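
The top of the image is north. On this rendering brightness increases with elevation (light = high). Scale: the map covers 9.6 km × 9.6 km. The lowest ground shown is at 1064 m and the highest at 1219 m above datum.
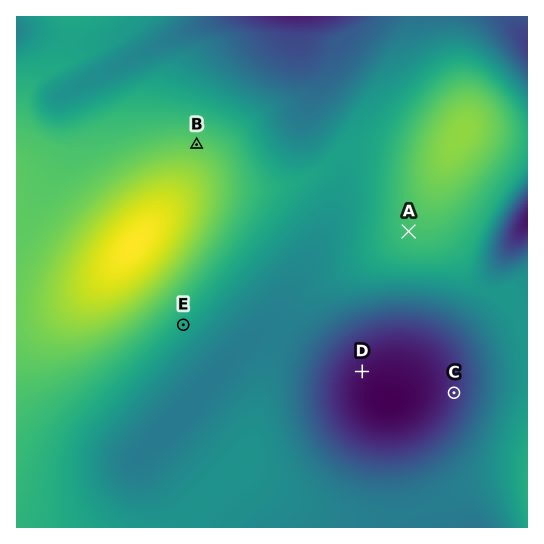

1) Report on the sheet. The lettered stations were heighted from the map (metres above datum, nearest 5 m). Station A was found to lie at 1170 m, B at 1180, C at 1090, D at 1070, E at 1155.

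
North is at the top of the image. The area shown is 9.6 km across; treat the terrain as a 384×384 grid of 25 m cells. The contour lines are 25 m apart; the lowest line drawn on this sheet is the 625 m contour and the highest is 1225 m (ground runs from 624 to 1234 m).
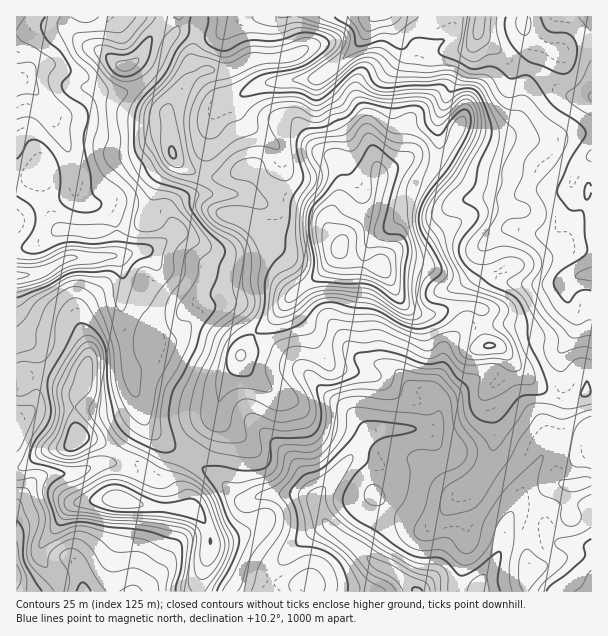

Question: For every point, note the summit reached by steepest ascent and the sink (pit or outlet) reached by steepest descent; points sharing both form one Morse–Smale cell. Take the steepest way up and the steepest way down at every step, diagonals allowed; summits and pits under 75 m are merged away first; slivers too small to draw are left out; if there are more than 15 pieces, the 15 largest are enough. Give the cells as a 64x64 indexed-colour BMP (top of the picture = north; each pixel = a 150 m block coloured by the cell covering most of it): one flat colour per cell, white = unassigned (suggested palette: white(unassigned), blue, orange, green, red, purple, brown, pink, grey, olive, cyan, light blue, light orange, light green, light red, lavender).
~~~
<image width="64" height="64" href="data:image/bmp;base64,Qk12CAAAAAAAAHYAAAAoAAAAQAAAAEAAAAABAAQAAAAAAAAIAAATCwAAEwsAABAAAAAAAAAA////ALR3HwAOf/8ALKAsACgn1gC9Z5QAS1aMAMJ34wB/f38AIr28AM++FwDox64AeLv/AIrfmACWmP8A1bDFAFVVVVVVVVVVVVV3d3d3IiIiIiIiIiIiIiIiIiIoiIiIVVVVVVVVVVVVVVd3d3ciIiIiIiIiIiIiIiIiIiiIiIhVVVVVVVVVVVVVV3d3d3IiIiIiIiIiIiIiIiIiKIiIiFVVVVVVVVVVVVVXd3d3dyIiIiIiIiIiIiIiIiIoiIiIVVVVVVVVVVVVVVd3d3d3ciIiIiIiIiIiIiIiIiiIiIhVVVVVVVVVVVVVVXd3d3d3IiIiIiIiIiIiIiIiKIiIiFVVVVVVVVVVVVVXd3d3d3dyIiIiIiIiIiIiIiIoiIiIVVVVVVVVVVVVVVd3d3d3d3ciIiIiIiIiIiIiIiiIiIhVVVVVVVVVVVVVd3d3d3d3dyIiIiIiIiIiIiIiIoiIiFVVVVVVVVVVu7d3d3d3d3d3IiIiIiIiIiIiIiIiiIiIlVVVVVVVW7u7t3d3cid3d3IiIiIiIiIiIiIiIiKIiIiVVVVVVVVVu7t3d3ciIiIiIiIiIiIiIiIiIiIiIiiIiJlVVVVVVVW7u3d3ciIiIiIiIiIiIiIiIiIiIiIiIiIimZmZlVVVVbu7d3IiIiIiIiIiIiIiIiIiIiIiIiIiIiKZmZmZmZVbu7t3IiIiIiIiIiIiIiIiIiIiIiIiIiIiIpmZmZmZlru7u7IiIiIiIiIiIiIiIiIiIiIiIiIiIiIimZmZmZZmu7uzMiIiIiIiIiIiIiIiIiIiIiIiIiIiIiKZmZmWZmZruzMzIiIiIiIiIiIiIiIiIiIiIiIiIiIiIpmZmZZmZmazMzMyIiIiIiIiIiIiIiIiIiIiIiIiIiIi2ZmZZmZmZjMzMzMiIiIiIiIiIiIiIiIiIiIiIiIiIiLdmZlmZmZmMzMzMyIiIiIiIiIiIiIiIiIiIiIiIiIiIt2ZmZZmZmMzMzMzMiIiIiIiIiIiIiIiIiIiIiIiIiIi3ZmZlmZmYzMzMzMyIiIiIiIiIiIiIiIiIiIiIiIhERHdmWZmZmZjMzMzMzIiIiIiIiIiIiIiIiIiIiIiIREREcxmZmZmZmMzMzMzMyIiIiIiIiIiIiIiIiIiIiIRERERzGZmZmZmMzMzMzMzMiIiIiIiIiIiIiIiIiIiIRERERHMZmZmZmYzMzMzMzMyIiIiIiIiIiIiIiIiIiIREREREcZmZmZmZjMzMzMzMzMiIiIiIiIiIiIiIiIiERERERERZmZmZmZmMzMzMzMzMyIiIiIiIiIiIiIiIiIRERERERFmZmZmZmYzMzMzMzMzMyIiIiIiIiIiIiIiIhEREREREWZmZmZmZjMzMzMzMzMzMiIiIiIiIiIiIiIiERERERERZmZmZmZmMzMzMzMzMzMyIiIiIiIiIhERIiERERERERFmZmZmZmYzMzMzMzMzMzMiIiIiIiIhEREREREREREREWZmZmZmZjMzMzMzMzMzMzIiIiIiIhERERERERERERERZmZmZmZmMzMzMzMzMzMzMzIiIiIiEREREREREREREREzNmZmZmYzMzMzMzMzMzMzMyIiIiERERERERERERERETMzNmZmZjMzMzMzMzMzMzMzMiIRERERERERERERERERMzMzMzMzMzMzMzMzMzMzMzMzEREREREREREREREREREzMzMzMzMzMzMzMzMzMzMzMzMRERERERERERERERERETMzMzMzMzMzMzMzMzMzMzMzMRERERERERERERERERERMzM0REREMzMzMzMzMzMzMzMxEREREREREREREREREREzM0REREREQzMzMzMzMzMzMxERERERERERERERERERETMzRERERERDMzMzMzMzMzMxERERERERERERERERERERMzREREREREMzMzMzMzMzMREREREREREREREREREREREzNEREREREQzMzMzMzMzERERERERERERERERERERERETM0REREREREMzMzMzMzERERERERERERERERERERERERRDREREREREQzMxERMzERERERERERERERERERERERERFEREREREREREMREREREREREREREREREREREREREREREUREREREREREQRERERERERERERERERERERERERERERERRERERERERERBERERERERERERERERERERERERERERERFEREREREREREEREREREREREREREREREREREREREREREUREREREREREQRERERERERERERERERERERERERERERERRERERERERERBERERERERERERERERERERERERERERERFEREREREREREEREREREREREREREREREREREREREREREUREREREREREQRERERERERERERERERERERERERERERERREREREREREREERERERERERERERERERERERERERERERFEREREREREREShEREREREREREREREREREREREREREREURERERERERESqoRERERERERERERERERERERERERERERREREREREREqqqhERERERERERERERERERERERERERERFERERERKqqqqqqEREREREREREREREREREREREREREREURERESqqqqqqqoRERERERERERERERERERERERERERERRERESqqqqqqqqhERERERERERERERERERERERERERERFERESqqqqqqqqqEREREREREREREREREREREREREREREURERKqqqqqqqqoRERERERERERERERERERERERERERER"/>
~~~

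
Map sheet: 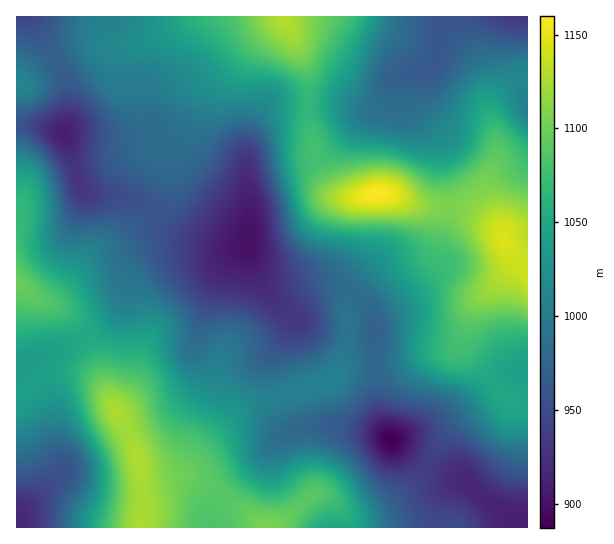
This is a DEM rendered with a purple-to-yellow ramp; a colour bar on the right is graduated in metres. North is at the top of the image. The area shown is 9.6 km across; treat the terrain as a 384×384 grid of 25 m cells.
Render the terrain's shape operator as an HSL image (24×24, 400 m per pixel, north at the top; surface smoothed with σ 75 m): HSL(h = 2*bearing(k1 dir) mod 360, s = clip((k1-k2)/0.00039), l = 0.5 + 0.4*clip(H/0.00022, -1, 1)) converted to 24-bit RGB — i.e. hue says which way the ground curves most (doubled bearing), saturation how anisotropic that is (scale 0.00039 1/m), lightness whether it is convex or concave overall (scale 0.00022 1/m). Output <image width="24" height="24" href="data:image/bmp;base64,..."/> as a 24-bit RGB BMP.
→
<image width="24" height="24" href="data:image/bmp;base64,Qk32BgAAAAAAADYAAAAoAAAAGAAAABgAAAABABgAAAAAAMAGAAATCwAAEwsAAAAAAAAAAAAARF5nOFuCV6W3kn6utHd95M+OuZeIa3ybUFJ5a2WCXru5jdPX6n7g6leqM0SVjvWfedfQRjqeZ2CHT2WZmrWbrHGlhDt8hG1ON3k+FqZvJ6GdjjuJ0GJB9O16mK90nl6IWVWHZLShaem8NofBoSnC9qDaytbxv/XfOTPAhinBnmOQTYFYgZBGihsziB8hnIE1cKmRKqRnECYpNRgi4sk66vqiaLJydF6ifIemc8yALtBVJTRcNj+TudfI3+zjy5SoOjOTRhOy7juiulpHXEw/bilVs15fqoqIgaBwe1V4GAsoJlI4kP1hyfaqcauyV1yXio+ascaNkXZJHD41HWo+fuQb1Kka12cOdW0zFA4lsCVF72JpijFqYzVWwbxEirFIepeCZ0GMHwGCXLHMsP2fheprWKCgUmymjqyxuXeQw1R3ckJoJkweaZUJeF8Q5qUAYjERIxAVJUwN0KQszDrBgEy/xbOun8K/qnyySj2hBw+ThtXD2vbVocibWol3R4pzaoNel0xjvmWFzT7RnVq0qXNMiXtCwcxTnxqRYy6eSa1yLo4vZmhEXI1/ptOlnqrEuXW4h0O/EjyojfO6s+GsvnGQsoKJQpK2ekWVkYBgcqyncFHOrXrfu4Tlx6Hdtpy8QyLSZD7YwWiojERPRYs+IOpvaeCLc3ScZodUVlWjOIzOcdx6qqxlq2pizs9/NV94cCWDxqhvaJJDM2pPVYuckG+61nfF1p+nNSW3bh3D217Tvafet9Pib9OrS4lIZXJHaIJNS3M1M3opUNQmU5+CtGt+4KVscTdxHEZryJyTuIqgS6+rL4d2SU9lsDJM7sBwLzF7OCCGlpK6uKDCxZWPrIN3e2R0e2BUm2R6fZlpS8x/PepzL4SJl1aG1qqcrYXKDVSkfLKpvqa1pWy0cjZvOysxflk19vOQQitqKTJUcq9OmWVe0n9iv3hRfVJUiEtjga+/ptXmpM/bdaucNTJkRYtGl89wqGx9Oz6ITpFkq4FQjy1UkSpjbUJ7TcV64d6Cexd3SX93XJtMUoBowI2c2pG9p3K4Y1G1fefab7DDtmuerl9nRzZwXbhijbJTgFxJbm5TVmxRhmtXjjmOo1GYgWeZdbdankcxi0OAcJOcipR2PrpxPq+OxWaa0nWXYnSxdLNJPn1rn0aizGl8UE+Sd6trjlxUi3NeenVeVHJfWHdqZzF3oSk+pGwbiY4gfnY7U6FaVoiPmaOBjq11OVVJalk41c9qYsid2qtIHYNBI2B/y4m2tm+6mWRzlVZdkoVdgm1hXHtgTGZuNRZe0QuG83VUsq48aowmVIYUMEkXXKEbg6BIRkSJXp26udquf7SE6MmTTNV8AGF4dkWIx0xqsleLs099tHphbIZncId2RVV6EghPnh2m88bA45/Y0pHaj27FRdC7SvvCSMHbO5DHTsfLrsyrpIm16eS/sd6ZAwY2Qxcfm4AhhFUvlWpJvqV4lJlwZodvOz97EgIxPjiN0/XRztj508z/2cz/zdv+ndX/K0L8hVnVXqmNdcBOiHFl6u3Q46G4HAAznzeZp5R9d3iYgqOZqZuOtH+BZ5pwHSR0FwBRddiMlP+BI81RPcuim8bW39TqqXfcPhuqgzTI3H2su7NnV31Xy+yi0BKCLQBGq3izq4iZnoudiJ2WkH2BuHt0r5NsFhI5BAwvneOO4O6gMN9MEcmBRLhcvLhZlyRNbypCM0NKyT465L6UabXAnosAMA0DExEikIdJtJZKia9eko9pml91sl9c0VBHQRpfBHCGQOVg3fCehuJ5Km5NRWIjelgZWSIloExPSzhhdKNF3fi7WNq1x6UTNX4tGkRVVXA6rMlVhbVjeFJNhWhPl4VkvGqFWEu6D7bLP6yY7/yBz9UrU0EvL2EugntMVIOHV3WZhT60fdGG2fmIgTcV19vwfXXwKgK+XZi4i86Ud5KfZ1OhiYCuioKrrmelr211PmlFJEof5v9Qu5hFhJFbK6F9QXmBY450Q2F4UHOcr8qf339xzhqWoJS6tR64dhuVhrCDmax3iGVdZG9Yb4hTe2JTj1Notm95sEqvUqKvpPSAi55pm615R4d2MVJUX4lAOmpfQ4ZUd7tBuWJ1qXzXp0p3oRmgelSvnrymf3uwpHW7iG2zn2qeeWOGaJOZnXunoW60lMq4ttatlmyesaZzUGyKNVyOdqmbPHGOTpiBZ7tqTLCBYaWSkUuDgDeemX+kqbWGZGSHknCKnlefqWeVgoOebIqcYF6ZpoSapNGTmLF/ql2guZSIdK+fJIStbo2dUU2NWZ1xWrtQV4pfZXlU"/>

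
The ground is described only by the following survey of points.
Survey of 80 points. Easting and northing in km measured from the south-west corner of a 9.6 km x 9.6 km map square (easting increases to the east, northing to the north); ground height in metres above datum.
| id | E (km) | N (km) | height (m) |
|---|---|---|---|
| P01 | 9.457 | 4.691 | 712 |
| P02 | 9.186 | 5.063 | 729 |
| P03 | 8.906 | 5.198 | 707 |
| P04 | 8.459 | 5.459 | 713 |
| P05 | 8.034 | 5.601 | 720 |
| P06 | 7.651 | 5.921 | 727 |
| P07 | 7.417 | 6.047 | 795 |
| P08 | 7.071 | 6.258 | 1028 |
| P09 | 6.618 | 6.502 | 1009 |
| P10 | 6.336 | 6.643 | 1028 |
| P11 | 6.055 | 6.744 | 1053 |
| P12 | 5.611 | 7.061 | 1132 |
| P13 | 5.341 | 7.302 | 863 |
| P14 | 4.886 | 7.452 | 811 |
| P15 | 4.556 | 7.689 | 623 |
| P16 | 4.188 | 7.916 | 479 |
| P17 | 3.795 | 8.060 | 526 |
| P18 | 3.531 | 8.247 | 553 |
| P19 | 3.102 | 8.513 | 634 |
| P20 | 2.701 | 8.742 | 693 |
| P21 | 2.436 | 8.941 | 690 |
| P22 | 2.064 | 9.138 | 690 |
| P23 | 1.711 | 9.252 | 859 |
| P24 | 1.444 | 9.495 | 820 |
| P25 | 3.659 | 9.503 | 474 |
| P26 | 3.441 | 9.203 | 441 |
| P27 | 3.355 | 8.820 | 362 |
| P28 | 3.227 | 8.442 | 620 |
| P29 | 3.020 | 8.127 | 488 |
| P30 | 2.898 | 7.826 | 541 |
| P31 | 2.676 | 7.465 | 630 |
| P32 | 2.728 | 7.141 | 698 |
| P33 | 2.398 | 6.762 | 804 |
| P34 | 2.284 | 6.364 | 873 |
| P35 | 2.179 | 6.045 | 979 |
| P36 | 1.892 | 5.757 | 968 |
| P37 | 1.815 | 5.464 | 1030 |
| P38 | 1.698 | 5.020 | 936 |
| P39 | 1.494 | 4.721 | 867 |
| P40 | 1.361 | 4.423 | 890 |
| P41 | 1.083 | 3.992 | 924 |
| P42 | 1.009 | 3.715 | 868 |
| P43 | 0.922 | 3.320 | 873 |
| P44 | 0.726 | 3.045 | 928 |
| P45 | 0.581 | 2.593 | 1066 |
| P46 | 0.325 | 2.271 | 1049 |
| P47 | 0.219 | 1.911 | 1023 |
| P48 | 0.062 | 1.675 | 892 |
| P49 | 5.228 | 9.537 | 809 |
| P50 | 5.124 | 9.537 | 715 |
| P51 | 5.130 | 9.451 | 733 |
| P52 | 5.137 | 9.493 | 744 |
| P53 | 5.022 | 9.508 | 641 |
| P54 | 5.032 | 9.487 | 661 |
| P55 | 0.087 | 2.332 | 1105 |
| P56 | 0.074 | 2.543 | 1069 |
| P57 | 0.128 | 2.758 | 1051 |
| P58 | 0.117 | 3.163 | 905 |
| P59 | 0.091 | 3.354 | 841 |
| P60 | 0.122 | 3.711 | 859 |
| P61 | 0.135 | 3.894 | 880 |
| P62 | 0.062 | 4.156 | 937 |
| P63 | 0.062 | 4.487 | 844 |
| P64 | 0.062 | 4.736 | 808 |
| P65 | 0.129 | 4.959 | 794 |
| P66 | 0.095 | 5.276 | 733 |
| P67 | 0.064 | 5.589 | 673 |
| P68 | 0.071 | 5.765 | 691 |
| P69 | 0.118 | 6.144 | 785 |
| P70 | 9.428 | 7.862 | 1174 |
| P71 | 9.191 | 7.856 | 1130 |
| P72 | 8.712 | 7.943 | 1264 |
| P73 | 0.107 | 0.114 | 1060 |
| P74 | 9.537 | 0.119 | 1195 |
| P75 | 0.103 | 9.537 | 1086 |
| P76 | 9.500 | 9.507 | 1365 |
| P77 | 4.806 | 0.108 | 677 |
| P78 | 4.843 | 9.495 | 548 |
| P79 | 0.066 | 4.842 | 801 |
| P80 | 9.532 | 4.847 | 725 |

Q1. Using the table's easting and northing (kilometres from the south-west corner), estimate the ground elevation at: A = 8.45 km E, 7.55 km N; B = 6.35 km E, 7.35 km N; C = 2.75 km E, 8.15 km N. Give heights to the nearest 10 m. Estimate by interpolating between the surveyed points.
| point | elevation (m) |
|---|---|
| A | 1170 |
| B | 1050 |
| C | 490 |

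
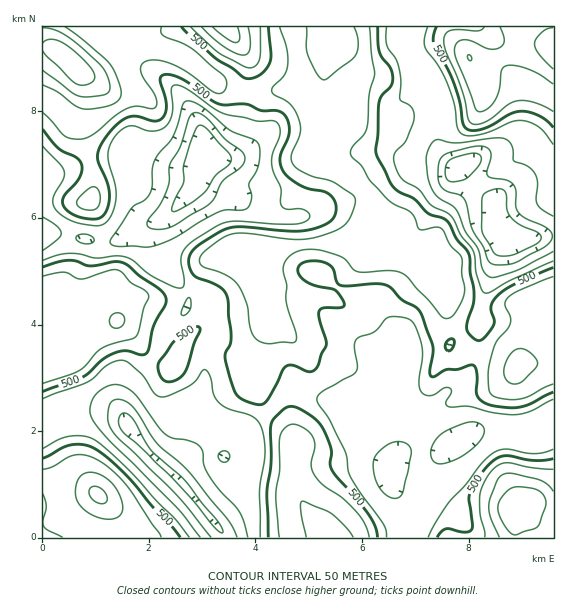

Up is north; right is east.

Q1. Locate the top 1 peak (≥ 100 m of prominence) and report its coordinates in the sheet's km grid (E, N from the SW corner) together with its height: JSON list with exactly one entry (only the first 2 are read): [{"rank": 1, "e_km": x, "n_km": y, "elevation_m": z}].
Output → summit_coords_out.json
[{"rank": 1, "e_km": 0.64, "n_km": 8.84, "elevation_m": 720}]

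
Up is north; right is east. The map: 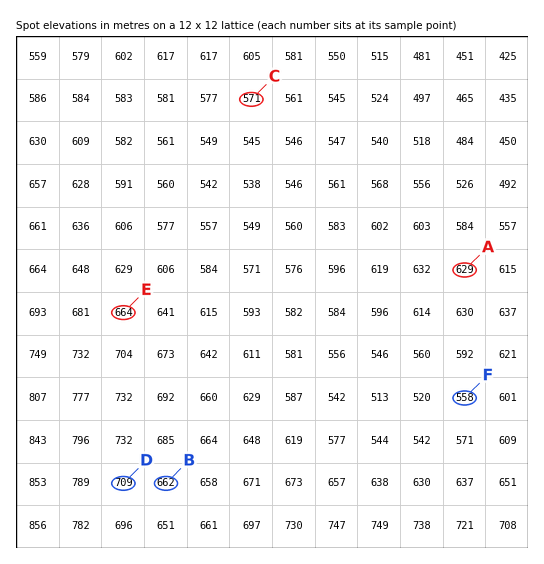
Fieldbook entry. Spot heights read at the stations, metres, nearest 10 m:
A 630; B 660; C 570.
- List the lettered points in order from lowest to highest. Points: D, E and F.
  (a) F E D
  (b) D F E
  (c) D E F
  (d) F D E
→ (a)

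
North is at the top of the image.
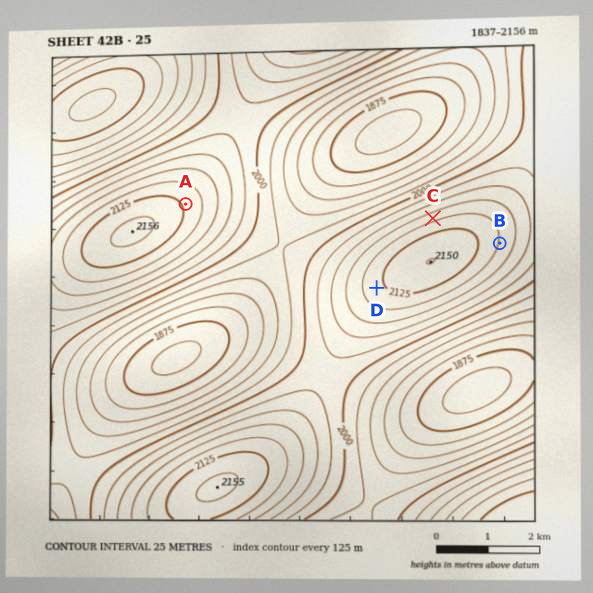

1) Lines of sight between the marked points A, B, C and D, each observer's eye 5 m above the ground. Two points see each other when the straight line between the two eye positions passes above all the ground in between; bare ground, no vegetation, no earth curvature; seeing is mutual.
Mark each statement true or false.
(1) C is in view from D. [false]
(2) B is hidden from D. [true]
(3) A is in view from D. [true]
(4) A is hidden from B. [true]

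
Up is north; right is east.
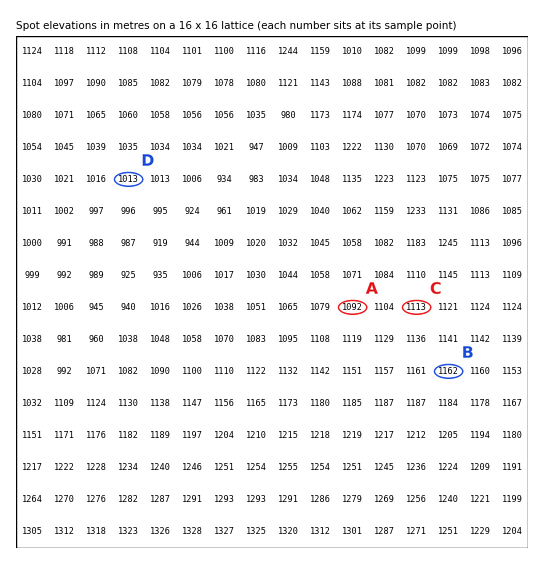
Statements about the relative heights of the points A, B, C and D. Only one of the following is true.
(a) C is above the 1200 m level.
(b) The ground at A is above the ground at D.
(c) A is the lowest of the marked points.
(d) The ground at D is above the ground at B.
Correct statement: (b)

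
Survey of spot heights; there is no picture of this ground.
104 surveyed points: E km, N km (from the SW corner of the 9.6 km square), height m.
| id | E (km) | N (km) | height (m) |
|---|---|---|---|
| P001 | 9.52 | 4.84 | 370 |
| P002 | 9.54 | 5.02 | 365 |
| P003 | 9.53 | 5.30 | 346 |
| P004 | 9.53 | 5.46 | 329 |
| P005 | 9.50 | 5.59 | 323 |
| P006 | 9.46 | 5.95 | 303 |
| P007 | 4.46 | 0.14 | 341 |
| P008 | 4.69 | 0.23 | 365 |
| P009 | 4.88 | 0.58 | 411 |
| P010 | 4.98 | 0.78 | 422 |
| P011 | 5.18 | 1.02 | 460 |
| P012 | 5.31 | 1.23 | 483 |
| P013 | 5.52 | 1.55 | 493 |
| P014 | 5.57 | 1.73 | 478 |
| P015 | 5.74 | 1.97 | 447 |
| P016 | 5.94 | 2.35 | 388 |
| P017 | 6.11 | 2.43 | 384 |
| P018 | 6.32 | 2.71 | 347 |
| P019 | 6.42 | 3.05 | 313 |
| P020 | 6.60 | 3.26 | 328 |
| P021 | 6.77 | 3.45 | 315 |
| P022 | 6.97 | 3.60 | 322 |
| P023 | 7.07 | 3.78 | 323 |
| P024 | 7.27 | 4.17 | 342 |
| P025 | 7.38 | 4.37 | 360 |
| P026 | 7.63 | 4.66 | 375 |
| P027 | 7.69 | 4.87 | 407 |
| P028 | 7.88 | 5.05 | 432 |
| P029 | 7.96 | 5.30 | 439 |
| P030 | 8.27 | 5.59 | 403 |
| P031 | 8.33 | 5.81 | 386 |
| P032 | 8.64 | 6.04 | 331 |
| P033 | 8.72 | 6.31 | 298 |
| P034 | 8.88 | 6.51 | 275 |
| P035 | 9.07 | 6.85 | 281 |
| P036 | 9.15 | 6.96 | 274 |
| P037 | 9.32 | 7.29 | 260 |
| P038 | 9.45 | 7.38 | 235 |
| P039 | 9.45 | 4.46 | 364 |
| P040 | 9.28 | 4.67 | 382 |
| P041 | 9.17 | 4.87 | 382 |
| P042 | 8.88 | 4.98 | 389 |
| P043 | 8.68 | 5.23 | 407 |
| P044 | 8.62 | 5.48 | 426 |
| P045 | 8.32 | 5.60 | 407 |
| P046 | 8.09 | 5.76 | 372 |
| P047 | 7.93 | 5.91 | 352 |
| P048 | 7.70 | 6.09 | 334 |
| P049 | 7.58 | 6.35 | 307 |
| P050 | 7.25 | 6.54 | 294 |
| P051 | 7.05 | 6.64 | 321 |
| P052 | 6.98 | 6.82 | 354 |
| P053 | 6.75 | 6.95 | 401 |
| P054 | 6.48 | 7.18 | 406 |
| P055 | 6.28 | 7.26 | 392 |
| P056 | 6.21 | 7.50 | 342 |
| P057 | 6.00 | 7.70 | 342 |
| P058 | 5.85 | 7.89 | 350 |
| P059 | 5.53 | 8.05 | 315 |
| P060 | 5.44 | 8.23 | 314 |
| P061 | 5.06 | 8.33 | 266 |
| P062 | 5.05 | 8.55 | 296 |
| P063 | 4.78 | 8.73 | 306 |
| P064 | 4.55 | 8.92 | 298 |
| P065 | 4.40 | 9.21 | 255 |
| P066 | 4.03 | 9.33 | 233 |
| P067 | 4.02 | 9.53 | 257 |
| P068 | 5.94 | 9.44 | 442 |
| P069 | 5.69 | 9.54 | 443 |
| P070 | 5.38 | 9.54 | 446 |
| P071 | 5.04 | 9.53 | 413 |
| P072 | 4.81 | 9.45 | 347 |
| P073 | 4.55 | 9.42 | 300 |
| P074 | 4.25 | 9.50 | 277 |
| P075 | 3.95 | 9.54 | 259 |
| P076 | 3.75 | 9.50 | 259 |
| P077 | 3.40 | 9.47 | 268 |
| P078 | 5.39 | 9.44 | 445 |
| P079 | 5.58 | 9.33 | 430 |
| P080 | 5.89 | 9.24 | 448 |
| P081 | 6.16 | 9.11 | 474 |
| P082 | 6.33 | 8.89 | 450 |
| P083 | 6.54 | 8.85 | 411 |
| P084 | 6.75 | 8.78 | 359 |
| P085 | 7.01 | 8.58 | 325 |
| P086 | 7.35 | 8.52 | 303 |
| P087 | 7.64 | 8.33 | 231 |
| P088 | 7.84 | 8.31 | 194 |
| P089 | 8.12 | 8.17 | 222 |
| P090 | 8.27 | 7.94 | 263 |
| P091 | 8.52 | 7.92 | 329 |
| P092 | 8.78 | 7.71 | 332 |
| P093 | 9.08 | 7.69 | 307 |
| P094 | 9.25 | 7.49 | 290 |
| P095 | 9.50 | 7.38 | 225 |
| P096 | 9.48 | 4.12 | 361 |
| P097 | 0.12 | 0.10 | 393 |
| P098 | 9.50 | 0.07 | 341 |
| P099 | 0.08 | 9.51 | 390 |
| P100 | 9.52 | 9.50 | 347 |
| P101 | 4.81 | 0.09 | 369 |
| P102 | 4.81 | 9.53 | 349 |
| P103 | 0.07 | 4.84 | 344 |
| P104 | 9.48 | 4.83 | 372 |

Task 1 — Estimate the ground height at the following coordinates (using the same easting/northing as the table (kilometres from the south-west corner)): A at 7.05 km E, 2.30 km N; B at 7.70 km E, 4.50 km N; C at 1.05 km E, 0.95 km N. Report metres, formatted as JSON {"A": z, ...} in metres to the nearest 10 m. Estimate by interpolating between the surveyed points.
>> {"A": 340, "B": 360, "C": 460}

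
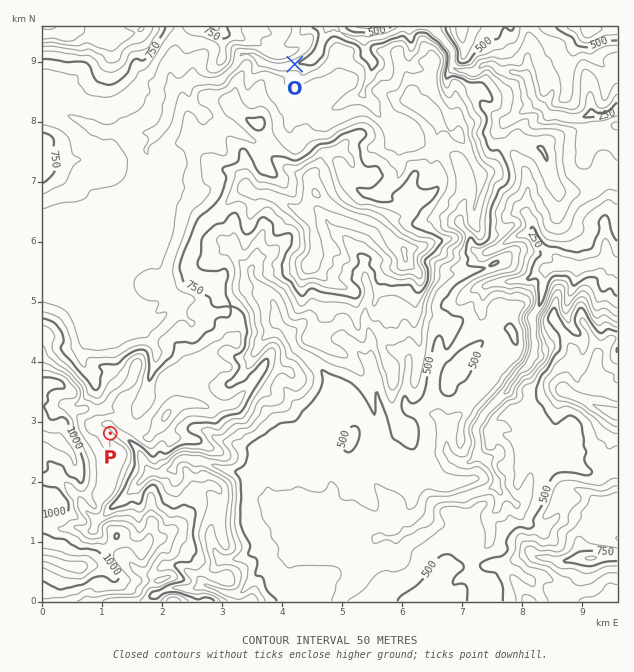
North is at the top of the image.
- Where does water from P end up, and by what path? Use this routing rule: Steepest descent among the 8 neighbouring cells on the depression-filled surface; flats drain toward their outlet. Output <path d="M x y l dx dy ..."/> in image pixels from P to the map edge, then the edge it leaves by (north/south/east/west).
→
<path d="M110 433l3-3 2 0 9 8 6 3 9 9 3 6 0 3 3 6 3 3 0 3 1 1 12 2 5-3 3 0 6-5 1-4 3-3 21 1 2 2 3 0 1 1 3 0 2 2 3 0 1 1 3 0 6 3 5 0 1 2 5 0 1 1 5 0 3 2 6 6 0 1 18 18 3 2 3 0 1 1 17 0 4 3 11 0 1 2 6 0 2 1 12 3 6 3 3 3 3 0 1 2 9 0 3 1 15 15 3 2 5 0 1 1 20 0 7-6 6-1 8-6 1 0 12-14 0-4 6-6 3-2 12 0 2-1 7 0 2-2 4 0 5-3 3 0 1-1 9-2 5-3 3 0 1-3 0-10-7-11 0-3-8-7-1-3 0-14-2-1 0-9 5-5 3-7 21-21 1 0 2-5 7-9 3-6 12-10 0-3 5-5 0-15-2-1 0-24 8-12 0-5 1-1 0-11 2-1 1-14 2 0 4-4 9 0 2-2 24 0 1-1 5 0 1-2 8 0 1-1 3 0 5 3 4 0 3 1"/>
exit: east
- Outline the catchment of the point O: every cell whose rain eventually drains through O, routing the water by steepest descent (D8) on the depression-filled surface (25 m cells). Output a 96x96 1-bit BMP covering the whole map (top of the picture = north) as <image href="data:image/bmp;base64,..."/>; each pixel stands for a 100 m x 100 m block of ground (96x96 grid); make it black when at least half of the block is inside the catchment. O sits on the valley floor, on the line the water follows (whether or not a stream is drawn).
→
<image width="96" height="96" href="data:image/bmp;base64,Qk2+BAAAAAAAAD4AAAAoAAAAYAAAAGAAAAABAAEAAAAAAIAEAAATCwAAEwsAAAIAAAAAAAAA////AAAAAAAAAAAAAAAAAAAAAAAAAAAAAAAAAAAAAAAAAAAAAAAAAAAAAAAAAAAAAAAAAAAAAAAAAAAAAAAAAAAAAAAAAAAAAAAAAAAAAAAAAAAAAAAAAAAAAAAAAAAAAAAAAAAAAAAAAAAAAAAAAAAAAAAAAAAAAAAAAAAAAAAAAAAAAAAAAAAAAAAAAAAAAAAAAAAAAAAAAAAAAAAAAAAAAAAAAAAAAAAAAAAAAAAAAAAAAAAAAAAAAAAAAAAAAAAAAAAAAAAAAAAAAAAAAAAAAAAAAAAAAAAAAAAAAAAAAAAAAAAAAAAAAAAAAAAAAAAAAAAAAAAAAAAAAAAAAAAAAAAAAAAAAAAAAAAAAAAAAAAAAAAAAAAAAAAAAAAAAAAAAAAAAAAAAAAAAAAAAAAAAAAAAAAAAAAAAAAAAAAAAAAAAAAAAAAAAABgAEAAAAAAAAAAAADgAeAAAAAAAAAAAADgA/AAAAAAAAAAAADwB/AAAAAAAAAAAAD4D/gAAAAAAAAAAAD///wAAAAAAAAAAAD///4AAAAAAAAAAAD///4AAAAAAAAAAAD///4AAAAAAAAAAAD///4AAAAAAAAAAAD///4AAAAAAAAAAAD////AAAAAAAAAAAD////AAAAAAAAAAAD////gAAAAAAAAAAD////wAAAAAAAAAAD////4AAAAAAAAAAD////+AAAAAAAAAAD/////gAAAAAAAAAD/////gAAAAAAAAAD/////gAAAAAAAAAD/////gAAAAAAAAAD/////AAAAAAAAAAD////+AAAAAAAAAAD////8AAAAAAAAAAD////4AAAAAAAAAAD////4AAAAAAAAAAD////AAAAAAAAAAAD///+AAAAAAAAAAAD///8AAAAAAAAAAAD///8AAAAAAAAAAAD///8AAAAAAAAAAAD///+AAAAAAAAAAAD///+AAAAAAAAAAAD////AAAAAAAAAAAD////AAAAAAAAAAAD////AAAAAAAAAAAD////gAAAAAAAAAAD////4AAAAAAAAAAD////8ADAAAAAAAAD////+AHAAAAAAAAD/////AfgAAAAAAAD/////n/gAAAAAAAD///////gAAAAAAAD///////AAAAAAAAD//////+AAAAAAAAD//////4AAAAAAAAD//////gAAAAAAAAD//////AAAAAAAAAD//////AAAAAAAAAD//////AAAAAAAAAD//////AAAAAAAAAD/////+AAAAAAAAAD/////8AAAAAAAAAD/////8AAAAAAAAAD/////8AAAAAAAAAD/////8AAAAAAAAAD/////8AAAAAAAAAD/////8AAAAAAAAAD/////8AAAAAAAAAD/////+AAAAAAAAAD//////4AAAAAAAAD//////8AAAAAAAAD//////8AAAAAAAAD//////8AAAAAAAAD//////gAAAAAAAAD/////+AAAAAAAAAD/////4AAAAAAAAAD/g///AAAAAAAAAAAAAP/4AAAAAAAAAAA="/>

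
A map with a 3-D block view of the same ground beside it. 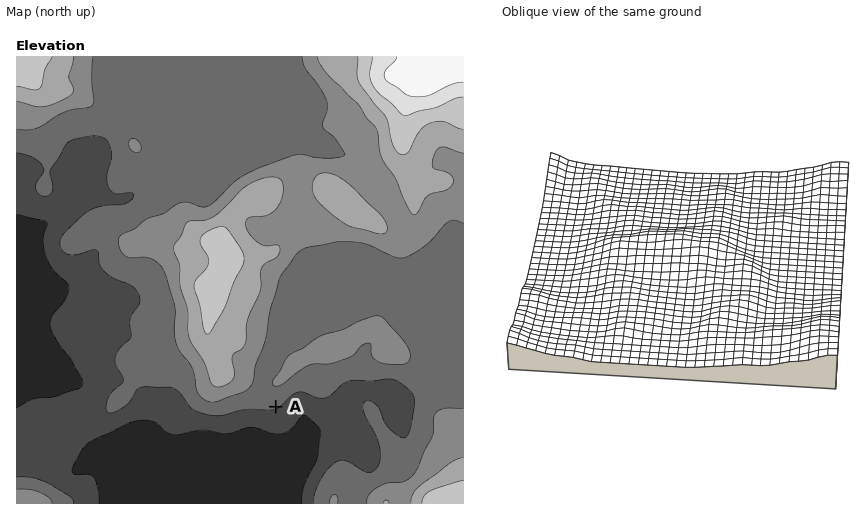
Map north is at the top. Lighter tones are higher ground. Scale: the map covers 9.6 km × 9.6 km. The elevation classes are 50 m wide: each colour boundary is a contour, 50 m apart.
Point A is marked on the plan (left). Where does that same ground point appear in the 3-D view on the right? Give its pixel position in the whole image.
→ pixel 595 273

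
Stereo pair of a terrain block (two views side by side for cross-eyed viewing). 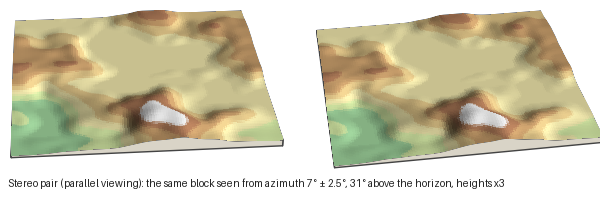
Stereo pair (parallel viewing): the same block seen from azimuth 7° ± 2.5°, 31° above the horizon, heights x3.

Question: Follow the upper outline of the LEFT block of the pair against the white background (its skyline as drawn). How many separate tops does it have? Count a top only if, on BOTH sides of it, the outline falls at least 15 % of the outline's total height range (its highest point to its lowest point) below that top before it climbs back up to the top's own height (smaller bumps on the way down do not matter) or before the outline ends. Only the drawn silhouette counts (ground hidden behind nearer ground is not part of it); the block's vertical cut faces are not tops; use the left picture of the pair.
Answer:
1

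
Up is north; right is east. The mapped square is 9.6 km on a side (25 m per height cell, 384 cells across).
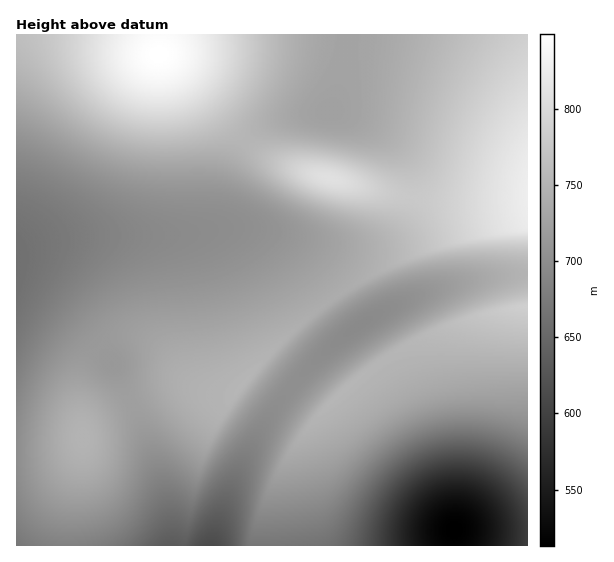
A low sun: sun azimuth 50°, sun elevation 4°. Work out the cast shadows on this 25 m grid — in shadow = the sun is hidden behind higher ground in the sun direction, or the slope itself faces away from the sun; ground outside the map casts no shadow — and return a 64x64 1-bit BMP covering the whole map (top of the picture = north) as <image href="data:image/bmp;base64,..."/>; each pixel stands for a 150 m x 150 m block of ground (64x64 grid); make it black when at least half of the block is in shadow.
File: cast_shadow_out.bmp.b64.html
<image width="64" height="64" href="data:image/bmp;base64,Qk0+AgAAAAAAAD4AAAAoAAAAQAAAAEAAAAABAAEAAAAAAAACAAATCwAAEwsAAAIAAAAAAAAA////AAAAAAAAAAD4AAAAAAAAAHgAAAH+AAAAfAAAB/8AAAA8AAAP/wAAABwAAA//AAAAHgAAD/8AAAAOAAAf/wAAAAcAAB//AAAAAwAAD/8AAAABAAAP/wAAAAAAAA//AAAAAAAAB/8AAAAAAAAD/wAAAAAAAAH+AAAAAAAAAPwAAAAAAAAAAAAAAAAAAAAAAAAAAAAAAAAAAAAAAAAAAAAAAAAAAAAAAAAAAAAAAAAAAAAAAAAAAAAAAAAAAAAAAAAAAAAAAAAAAAAAAAAAAAAAAAAAAAAAAAAAAAAAAAAAAAAAAAAAAAAAAAAAAAAAAAAAAAAAAAAAAAAAAAAAAAAAAAAAAAAAAAAAAAAAAAAAAAAAAAAAAAAAAAAAAD/gAAAAAAAAP/gAAAAAAAAP/gAAAAAAAAH/AAAAAAAAAD8AAAAD/AAAAAAAAAf/gAAAAAAAD//gAAAAAAAP/+AAAAAAAA//wAAAAAAAD/8AAAAAAAAP+AAAAAAAAAfAAAAAAAAAAAAAAAAAAAAAAAAAAAAAAAAAAAAAAAAAAAAAAAAAAAAAAAAAAAAAAAAAAAAAAHAAAAAAAAAAMAAAAAAAAAAAAAAAAAAAAAAAAAAAAAAAAAAAAAAAAAAAAAAAAAAAAAAAAAAAAAAAAAAAAAAAAAAAAAAAAAAAAAAAAAAAAAAAAAAAAAAAAA=="/>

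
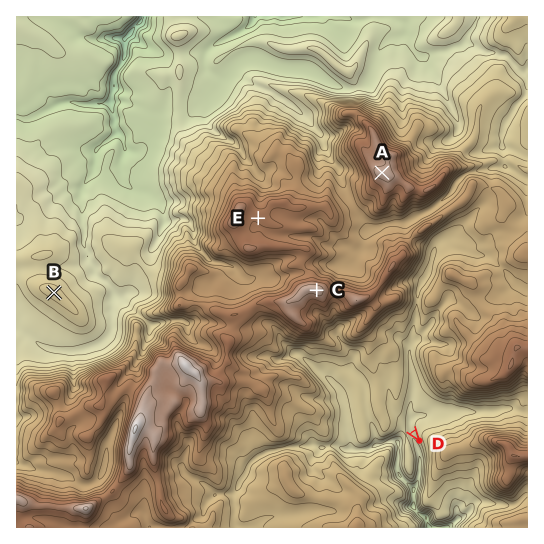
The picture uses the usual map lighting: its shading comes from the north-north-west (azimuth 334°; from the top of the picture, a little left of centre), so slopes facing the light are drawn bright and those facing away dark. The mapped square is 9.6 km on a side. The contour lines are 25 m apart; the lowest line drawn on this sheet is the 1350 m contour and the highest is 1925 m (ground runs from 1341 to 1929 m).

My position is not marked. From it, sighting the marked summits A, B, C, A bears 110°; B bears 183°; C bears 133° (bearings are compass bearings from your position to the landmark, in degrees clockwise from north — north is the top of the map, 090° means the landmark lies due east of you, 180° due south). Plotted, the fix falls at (67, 57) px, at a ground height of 1475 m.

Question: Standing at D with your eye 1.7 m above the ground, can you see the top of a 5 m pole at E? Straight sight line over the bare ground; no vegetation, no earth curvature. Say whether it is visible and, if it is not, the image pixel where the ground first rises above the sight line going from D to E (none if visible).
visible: false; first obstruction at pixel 347 340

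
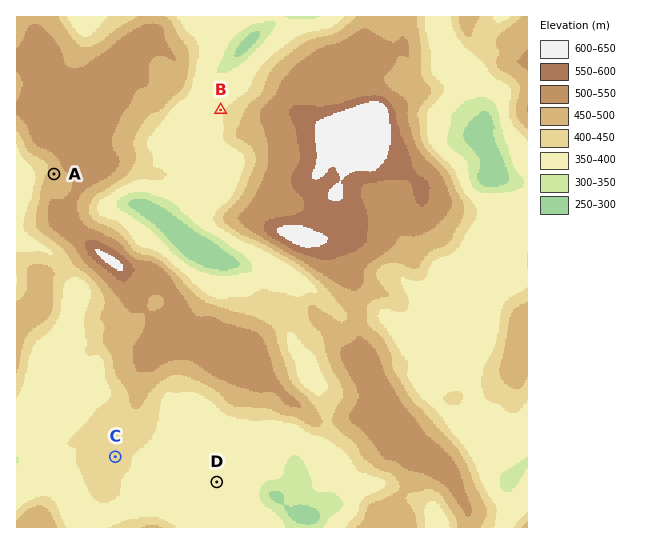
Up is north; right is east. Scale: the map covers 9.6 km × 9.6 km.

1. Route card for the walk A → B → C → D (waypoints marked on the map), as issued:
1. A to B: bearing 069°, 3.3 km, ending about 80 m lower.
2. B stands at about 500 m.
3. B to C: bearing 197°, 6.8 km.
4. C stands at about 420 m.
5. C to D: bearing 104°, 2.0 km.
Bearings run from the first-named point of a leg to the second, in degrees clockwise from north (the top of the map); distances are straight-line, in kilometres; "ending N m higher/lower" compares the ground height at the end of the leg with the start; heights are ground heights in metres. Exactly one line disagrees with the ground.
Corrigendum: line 2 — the height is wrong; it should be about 400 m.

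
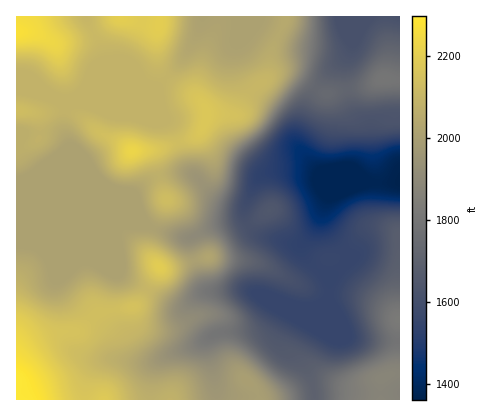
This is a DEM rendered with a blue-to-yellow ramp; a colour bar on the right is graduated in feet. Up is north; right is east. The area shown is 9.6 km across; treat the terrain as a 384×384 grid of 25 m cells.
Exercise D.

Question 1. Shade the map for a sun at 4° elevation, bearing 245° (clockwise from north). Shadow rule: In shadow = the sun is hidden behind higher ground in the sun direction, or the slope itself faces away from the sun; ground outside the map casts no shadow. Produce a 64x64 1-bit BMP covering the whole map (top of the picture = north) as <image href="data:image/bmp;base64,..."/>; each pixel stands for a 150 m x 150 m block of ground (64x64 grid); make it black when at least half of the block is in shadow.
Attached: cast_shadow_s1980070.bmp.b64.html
<image width="64" height="64" href="data:image/bmp;base64,Qk0+AgAAAAAAAD4AAAAoAAAAQAAAAEAAAAABAAEAAAAAAAACAAATCwAAEwsAAAIAAAAAAAAA////AAAAAAAAAAAAAB+AAAAAAAAAP4AAAAAAAAB/wAAAAAAAAP/AAAAAAAAB/8AAAAAAAAP/gAAAAAAAA/+AAAAAAAAH/wAAAAAAAA//AAAAAAAAD/4AAAAAAAAH/AAAAAAAAADAAAAAAACAAAAAAAAAAcAHgAAAAAAB4B/AAAAAAAHgP+AAAAAAAEB/4AAAAAAAAD/AAAAAAAAAP4AAAAAAABgeAAAAAAAAOAAAAAAAAAA8AAAAAAAAAHw4AAAAAAAA/HwAAAAAAAD8f+AAAAAAAf5/wAAAAAAB/n/gAAAAAAA8f/AAAAAAAAB/+AAAAAAAAH/wgAAAAAAAfwHAAAAAAAN+A8AAAAAAB34H4AAAAAAPPw/gAAAAAB8/D+AAAAAAPj+H4AAAAAA8P8HAAAAAAAA/wAAAAAAAAD/gAAAAAAAAP/AAAAAAAAA/+AAAAAAAAB/8AAAAAAAAB/4AAAAAAAAA/gAAAAAAAAD+AAAAAAAAAP4AAAAAAAAA/AAAAAAAAAD+AAAAAAAAAP8AAAAAAAAAPwAAAAAAAAAfgAAAAAAAAA+AAAAAAAAAD8AAAAAAAAAHwAAAAAAAAAfgAAAAAAAAB/gAAAAAAAAH/AAAAAAAAAf+AAAAAAAAB/8AAAAAAAAD/wAAAAAAAAH/AAAAADAAAf8AAAAAOAAB/gAAAAA4AAH+AA=="/>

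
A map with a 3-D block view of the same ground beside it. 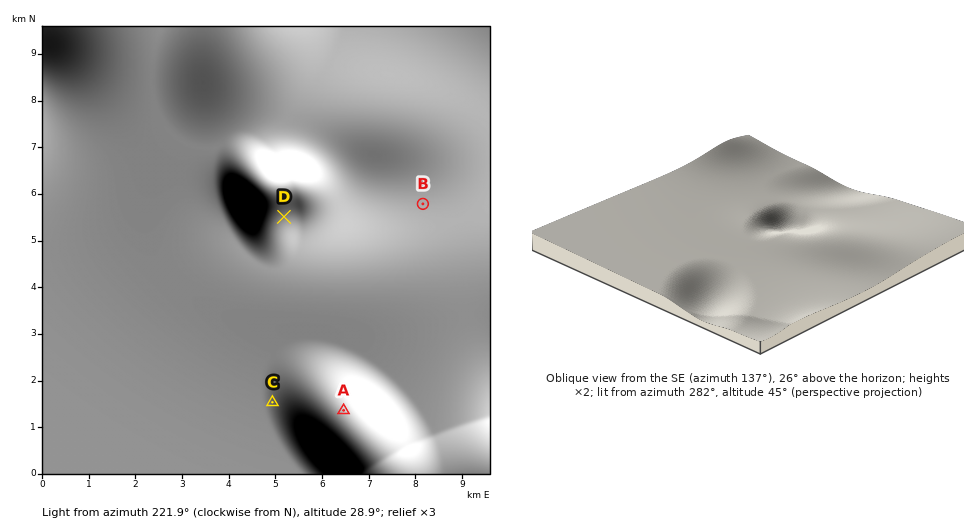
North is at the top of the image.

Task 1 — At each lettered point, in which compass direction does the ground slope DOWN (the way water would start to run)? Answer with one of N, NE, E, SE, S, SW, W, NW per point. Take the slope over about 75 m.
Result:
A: S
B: SE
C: E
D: NW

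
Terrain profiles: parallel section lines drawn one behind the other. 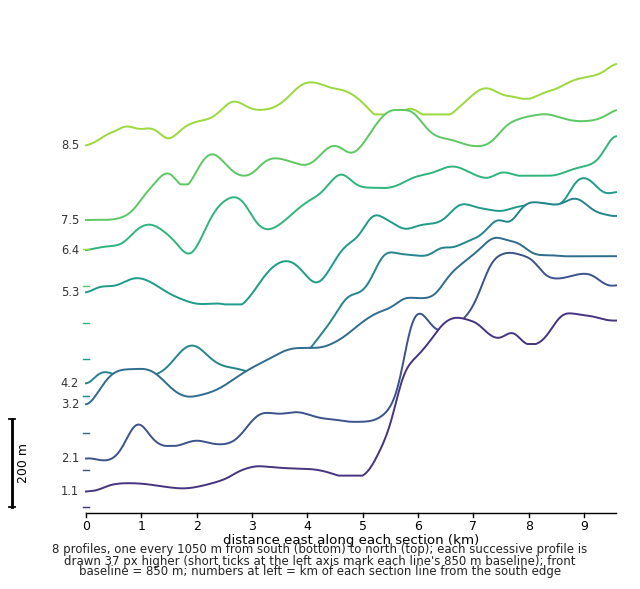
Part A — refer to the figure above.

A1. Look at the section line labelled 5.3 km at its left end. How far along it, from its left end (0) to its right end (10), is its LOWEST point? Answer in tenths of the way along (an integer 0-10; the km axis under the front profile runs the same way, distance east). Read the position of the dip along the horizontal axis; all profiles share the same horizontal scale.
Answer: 3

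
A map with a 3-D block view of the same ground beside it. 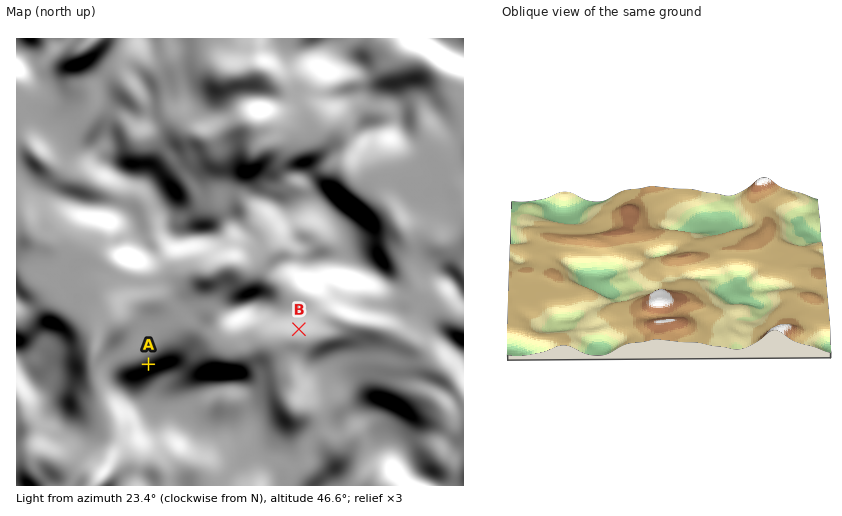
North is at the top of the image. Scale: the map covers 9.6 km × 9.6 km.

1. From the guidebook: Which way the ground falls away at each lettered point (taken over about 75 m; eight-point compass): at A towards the SE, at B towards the N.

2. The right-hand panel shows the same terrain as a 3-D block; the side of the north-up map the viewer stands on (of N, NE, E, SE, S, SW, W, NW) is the N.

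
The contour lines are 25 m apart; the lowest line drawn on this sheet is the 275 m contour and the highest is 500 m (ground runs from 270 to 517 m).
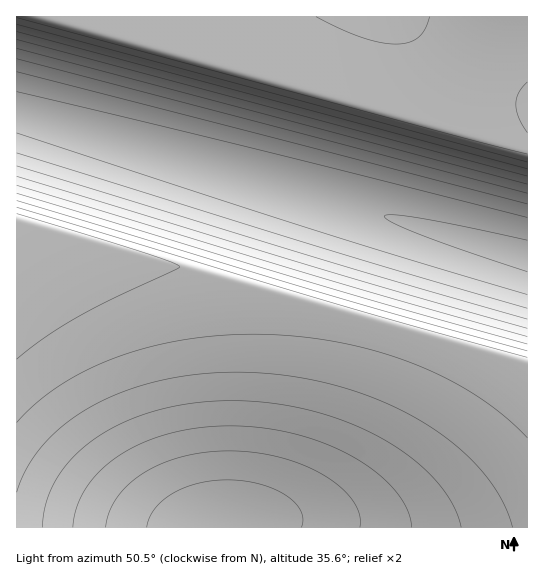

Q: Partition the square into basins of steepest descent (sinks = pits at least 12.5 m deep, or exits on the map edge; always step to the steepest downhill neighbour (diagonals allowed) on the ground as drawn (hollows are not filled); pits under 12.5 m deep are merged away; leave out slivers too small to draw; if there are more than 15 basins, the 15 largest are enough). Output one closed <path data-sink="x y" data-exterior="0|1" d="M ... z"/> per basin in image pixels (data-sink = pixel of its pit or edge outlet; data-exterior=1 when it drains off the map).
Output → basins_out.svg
<path data-sink="527 255" data-exterior="1" d="M527 16l-510 0-1 223 42 0 36 6 205 55 228 65z"/><path data-sink="219 525" data-exterior="0" d="M58 239l-32 0-10 2 1 287 511-1-1-162-310-88-123-32z"/>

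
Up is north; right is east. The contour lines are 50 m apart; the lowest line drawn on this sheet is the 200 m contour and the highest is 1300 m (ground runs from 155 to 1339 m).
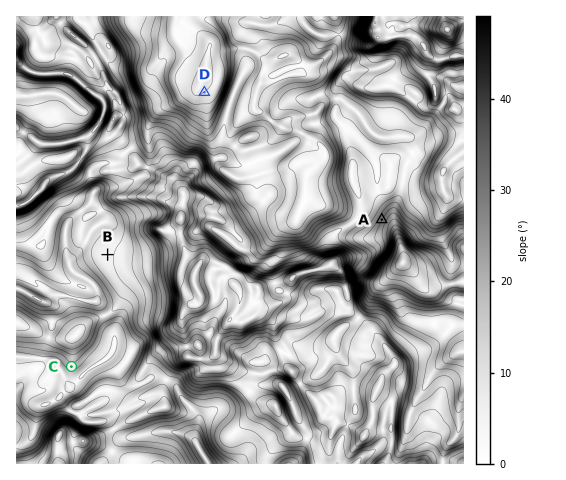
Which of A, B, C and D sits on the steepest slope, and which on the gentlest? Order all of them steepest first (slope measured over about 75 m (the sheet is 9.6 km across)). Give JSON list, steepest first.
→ ["A", "C", "D", "B"]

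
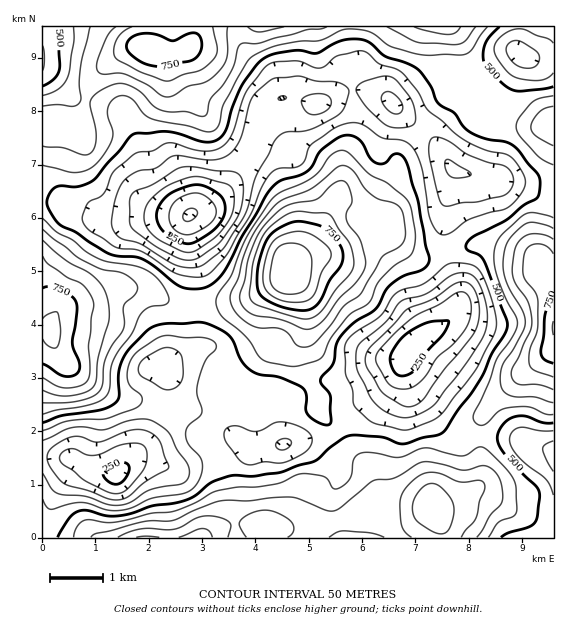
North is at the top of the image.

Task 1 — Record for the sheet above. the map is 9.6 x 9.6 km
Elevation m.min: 140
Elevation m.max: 900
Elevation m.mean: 520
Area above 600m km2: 24.4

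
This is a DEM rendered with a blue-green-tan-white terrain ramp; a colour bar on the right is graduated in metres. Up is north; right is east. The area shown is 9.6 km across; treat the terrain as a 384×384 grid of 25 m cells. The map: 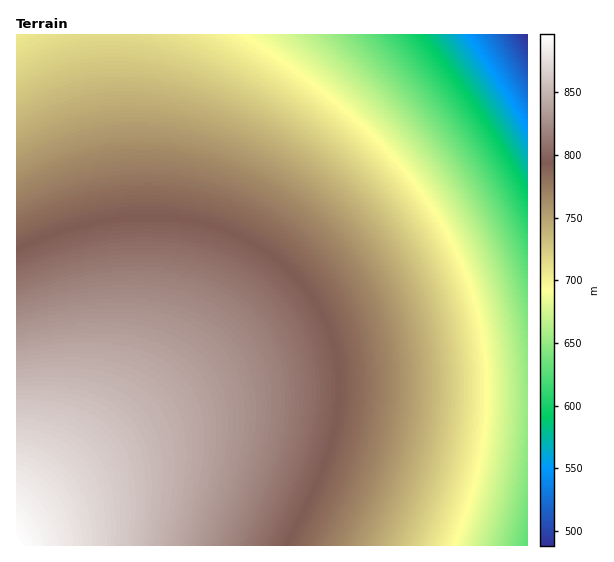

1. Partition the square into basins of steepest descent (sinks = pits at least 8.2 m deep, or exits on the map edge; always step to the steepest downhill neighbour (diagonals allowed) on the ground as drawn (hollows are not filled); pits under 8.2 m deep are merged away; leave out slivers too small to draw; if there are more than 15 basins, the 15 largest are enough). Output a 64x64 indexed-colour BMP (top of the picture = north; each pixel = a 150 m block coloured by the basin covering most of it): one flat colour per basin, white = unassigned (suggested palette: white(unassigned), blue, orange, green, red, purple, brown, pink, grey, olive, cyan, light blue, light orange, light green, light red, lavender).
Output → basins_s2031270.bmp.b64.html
<image width="64" height="64" href="data:image/bmp;base64,Qk12CAAAAAAAAHYAAAAoAAAAQAAAAEAAAAABAAQAAAAAAAAIAAATCwAAEwsAABAAAAAAAAAA////ALR3HwAOf/8ALKAsACgn1gC9Z5QAS1aMAMJ34wB/f38AIr28AM++FwDox64AeLv/AIrfmACWmP8A1bDFACIiIiIiIiIiIiIiIiIiIiIiIiIiIiIiIiIiIiIiIiIiIiIiIiIiIiIiIiIiIiIiIiIiIiIiIiIiIiIiIiIiIiIiIiIiIiIiIiIiIiIiIiIiIiIiIiIiIiIiIiIiIiIiIiIiIiIiIiIiIiIiIiIiIiIiIiIiIiIiIiIiIiIiIiIiESIiIiIiIiIiIiIiIiIiIiIiIiIiIiIiIiIiIiIiIiIxEiIiIiIiIiIiIiIiIiIiIiIiIiIiIiIiIiIiIiIiIjMRIiIiIiIiIiIiIiIiIiIiIiIiIiIiIiIiIiIiIiIiMzESIiIiIiIiIiIiIiIiIiIiIiIiIiIiIiIiIiIiIiIzMxESIiIiIiIiIiIiIiIiIiIiIiIiIiIiIiIiIiIiIjMzMREiIiIiIiIiIiIiIiIiIiIiIiIiIiIiIiIiIiIiMzMzEREiIiIiIiIiIiIiIiIiIiIiIiIiIiIiIiIiIiIzMzMRERIiIiIiIiIiIiIiIiIiIiIiIiIiIiIiIiIiIjMzMzERERIiIiIiIiIiIiIiIiIiIiIiIiIiIiIiIiIiMzMzMxERESIiIiIiIiIiIiIiIiIiIiIiIiIiIiIiIiIzMzMzMRERESIiIiIiIiIiIiIiIiIiIiIiIiIiIiIiIjMzMzMxERERESIiIiIiIiIiIiIiIiIiIiIiIiIiIiIiMzMzMzMRERERESIiIiIiIiIiIiIiIiIiIiIiIiIiIiIzMzMzMzERERERERIiIiIiIiIiIiIiIiIiIiIiIiIiIjMzMzMzMRERERERERESIiIiIiIiIiIiIiIiIiIiERERMzMzMzMzEREREREREREREREREREREREREREREREREREzMzMzMzMRERERERERERERERERERERERERERERERERETMzMzMzMxERERERERERERERERERERERERERERERERERMzMzMzMzMREREREREREREREREREREREREREREREREREzMzMzMzMxERERERERERERERERERERERERERERERERETMzMzMzMzERERERERERERERERERERERERERERERERERMzMzMzMzMREREREREREREREREREREREREREREREREREzMzMzMzMxERERERERERERERERERERERERERERERERETMzMzMzMzMRERERERERERERERERERERERERERERERERMzMzMzMzMxEREREREREREREREREREREREREREREREREzMzMzMzMzERERERERERERERERERERERERERERERERETMzMzMzMzMRERERERERERERERERERERERERERERERERMzMzMzMzMxEREREREREREREREREREREREREREREREREzMzMzMzMzERERERERERERERERERERERERERERERERETMzMzMzMzMRERERERERERERERERERERERERERERERERMzMzMzMzMxEREREREREREREREREREREREREREREREREzMzMzMzMzERERERERERERERERERERERERERERERERETMzMzMzMzMRERERERERERERERERERERERERERERERERMzMzMzMzMxEREREREREREREREREREREREREREREREREzMzMzMzMxERERERERERERERERERERERERERERERERETMzMzMzMzERERERERERERERERERERERERERERERERERMzMzMzMzMREREREREREREREREREREREREREREREREREzMzMzMzMxERERERERERERERERERERERERERERERERETMzMzMzMzERERERERERERERERERERERERERERERERERMzMzMzMzMREREREREREREREREREREREREREREREREREzMzMzMzMxERERERERERERERERERERERERERERERERETMzMzMzMzERERERERERERERERERERERERERERERERERMzMzMzMzMREREREREREREREREREREREREREREREREREzMzMzMzMRERERERERERERERERERERERERERERERERETMzMzMzMxERERERERERERERERERERERERERERERERERMzMzMzMzEREREREREREREREREREREREREREREREREREzMzMzMzMRERERERERERERERERERERERERERERERERETMzMzMzMxERERERERERERERERERERERERERERERERERMzMzMzMzEREREREREREREREREREREREREREREREREREzMzMzMzMRERERERERERERERERERERERERERERERERETMzMzMzMxERERERERERERERERERERERERERERERERERMzMzMzMzEREREREREREREREREREREREREREREREREREzMzMzMzERERERERERERERERERERERERERERERERERETMzMzMzMRERERERERERERERERERERERERERERERERERMzMzMzMxEREREREREREREREREREREREREREREREREREzMzMzMzERERERERERERERERERERERERERERERERERETMzMzMzMRERERERERERERERERERERERERERERERERERMzMzMzMxEREREREREREREREREREREREREREREREREREzMzMzMzERERERERERERERERERERERERERERERERERETMzMzMzMRERERERERERERERERERERERERERERERERER"/>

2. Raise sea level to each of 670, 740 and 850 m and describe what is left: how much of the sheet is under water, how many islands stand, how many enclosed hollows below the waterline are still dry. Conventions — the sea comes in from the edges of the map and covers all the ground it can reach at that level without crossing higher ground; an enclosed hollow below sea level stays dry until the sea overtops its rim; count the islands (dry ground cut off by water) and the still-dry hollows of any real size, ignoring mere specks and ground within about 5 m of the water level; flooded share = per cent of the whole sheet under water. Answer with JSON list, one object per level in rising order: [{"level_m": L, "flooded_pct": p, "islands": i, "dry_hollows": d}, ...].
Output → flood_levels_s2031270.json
[{"level_m": 670, "flooded_pct": 13, "islands": 0, "dry_hollows": 0}, {"level_m": 740, "flooded_pct": 38, "islands": 0, "dry_hollows": 0}, {"level_m": 850, "flooded_pct": 91, "islands": 0, "dry_hollows": 0}]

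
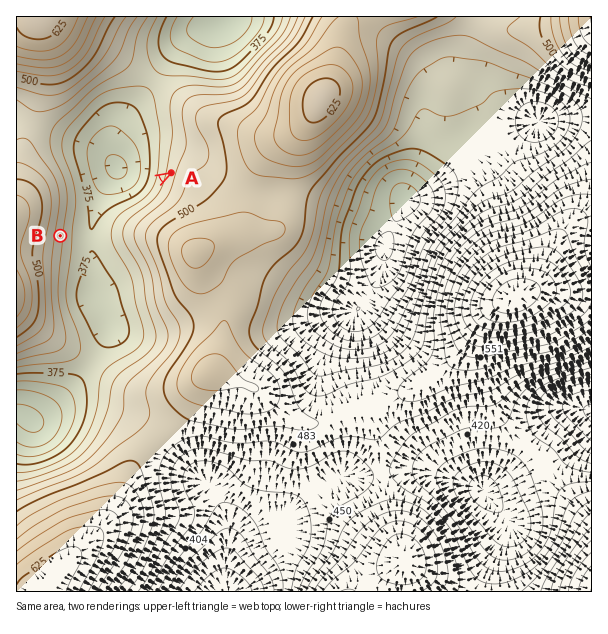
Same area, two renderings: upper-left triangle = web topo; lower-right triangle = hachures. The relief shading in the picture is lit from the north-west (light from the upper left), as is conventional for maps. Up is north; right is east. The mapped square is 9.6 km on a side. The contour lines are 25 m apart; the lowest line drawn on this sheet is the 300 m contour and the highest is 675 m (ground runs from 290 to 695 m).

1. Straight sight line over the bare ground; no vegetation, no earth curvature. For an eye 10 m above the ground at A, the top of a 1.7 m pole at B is in view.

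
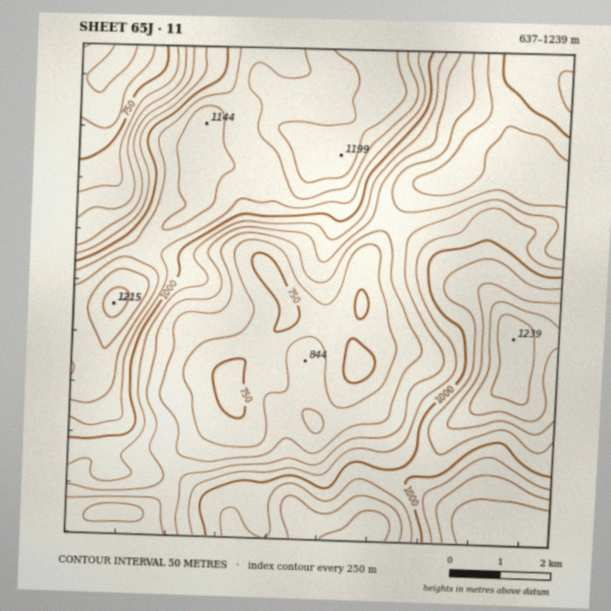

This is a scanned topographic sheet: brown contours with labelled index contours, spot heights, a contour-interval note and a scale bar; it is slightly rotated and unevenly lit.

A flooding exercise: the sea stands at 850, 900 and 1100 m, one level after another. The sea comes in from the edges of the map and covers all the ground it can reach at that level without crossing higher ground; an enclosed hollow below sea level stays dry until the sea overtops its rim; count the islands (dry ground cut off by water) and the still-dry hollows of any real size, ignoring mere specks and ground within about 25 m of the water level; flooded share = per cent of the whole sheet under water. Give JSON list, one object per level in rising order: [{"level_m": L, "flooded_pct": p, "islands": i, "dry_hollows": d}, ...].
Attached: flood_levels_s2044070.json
[{"level_m": 850, "flooded_pct": 16, "islands": 0, "dry_hollows": 1}, {"level_m": 900, "flooded_pct": 44, "islands": 0, "dry_hollows": 0}, {"level_m": 1100, "flooded_pct": 81, "islands": 1, "dry_hollows": 0}]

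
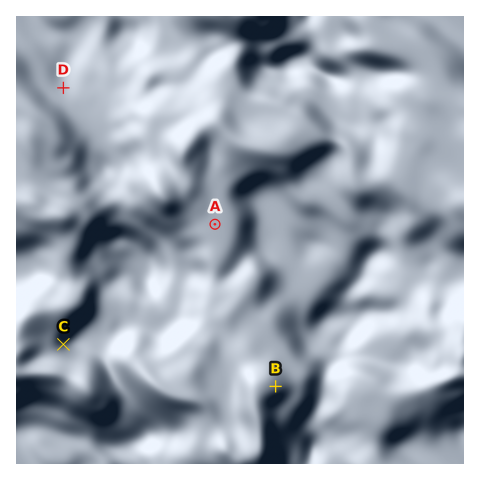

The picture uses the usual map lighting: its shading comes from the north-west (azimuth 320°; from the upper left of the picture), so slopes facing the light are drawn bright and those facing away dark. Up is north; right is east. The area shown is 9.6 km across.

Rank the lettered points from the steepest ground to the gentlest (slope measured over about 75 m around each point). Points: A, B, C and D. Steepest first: C B D A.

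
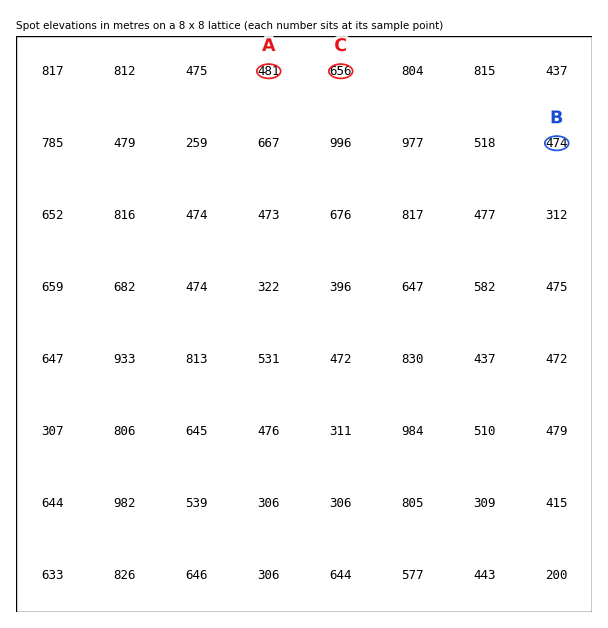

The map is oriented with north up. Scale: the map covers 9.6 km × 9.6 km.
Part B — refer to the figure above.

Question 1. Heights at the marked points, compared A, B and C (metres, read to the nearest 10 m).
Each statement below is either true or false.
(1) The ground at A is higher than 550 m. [false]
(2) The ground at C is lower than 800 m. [true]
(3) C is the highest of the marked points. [true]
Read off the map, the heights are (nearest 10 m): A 480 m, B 470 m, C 660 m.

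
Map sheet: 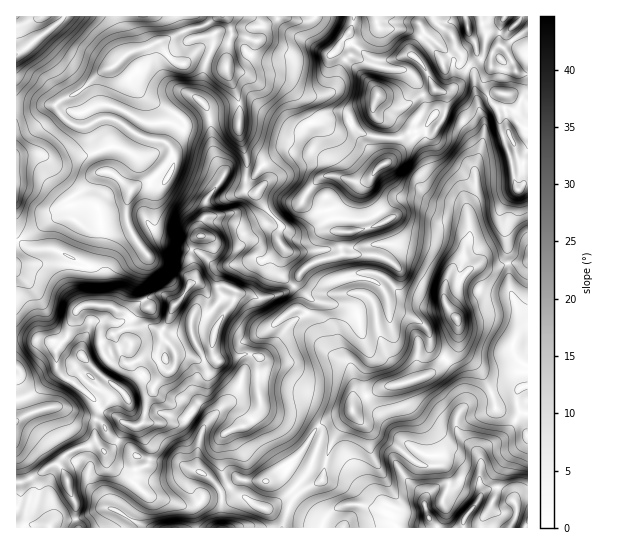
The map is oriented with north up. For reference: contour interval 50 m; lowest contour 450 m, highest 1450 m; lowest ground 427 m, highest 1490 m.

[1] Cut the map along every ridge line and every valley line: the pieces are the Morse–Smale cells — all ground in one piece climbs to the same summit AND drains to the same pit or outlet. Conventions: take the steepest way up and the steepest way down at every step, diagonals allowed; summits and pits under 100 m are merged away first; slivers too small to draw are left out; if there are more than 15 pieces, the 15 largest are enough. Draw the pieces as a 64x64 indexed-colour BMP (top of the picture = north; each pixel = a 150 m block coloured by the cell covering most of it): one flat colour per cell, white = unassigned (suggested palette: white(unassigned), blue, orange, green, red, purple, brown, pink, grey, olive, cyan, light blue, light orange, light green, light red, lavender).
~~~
<image width="64" height="64" href="data:image/bmp;base64,Qk12CAAAAAAAAHYAAAAoAAAAQAAAAEAAAAABAAQAAAAAAAAIAAATCwAAEwsAABAAAAAAAAAA////ALR3HwAOf/8ALKAsACgn1gC9Z5QAS1aMAMJ34wB/f38AIr28AM++FwDox64AeLv/AIrfmACWmP8A1bDFABEREREREREAAAAAAAAAAAAAAAAzMzMzMzMzMzMzMzMzEREREREREQAAAAAAAAAAAAAAMzMzMzMzMzMzMzMzMzMREREREREREAAAAAAAAAAAADMzMzMzMzMzMzMzMzMzMxERERERERERAAEREAAADu7u4zMzMzMzMzMzMzMzMzMzERERERERERERERHu7u7u7u7uMzMzMzMzMzMzMzMzMzMREREREREREREREe7hHu7u7u7jMzMzMzMzMzMzMzMzM4gRERERERERERER7hERERHu7u4zMzMzMzMzMzMzMzMziIgRERERERERERERERERER7u7uMzMzMzMzMzMzMzMzOIiIgRERERERERERERERERER7u4zMzMzMzMzMzMzMzM4iIiIEREREREREREREREREREe7jMzMzMzMzMzMzMzMziIiIiIgRERERERERERERERER7uMzMzMzMzMzMzMzMzOIiIiIiBEREREREREREREREREe7jMzMzMzMzMzMzMzM4iIiIiIERERERERERERERERERHu4zMzMzMzMzMzMzMziIiIiIgRERERERERERERERERER7jMzMzMzMzMzMzMzOIiIiIiBEREREREREREREREREREREzMzMzMzMzMzMzM4iIiIiIERERERERERERERERERERETMzMzMzMzMzMzMziIiIiIERERERERERERERERERERERIjMzMzMzMzMzMzOIiIiIEREREREREREREREREREREREiIjMzMzMzMzMzM4iIiIERERERERERERERERERERERESIiIiIzMzMzMzMziIiBERERERERERERERERERERERERIiIiIiIzMzMzMzOIiIERERERERERERERERERERERERIiIiIiIiMzMzMzM4iIgRERERERERERERERERERERERIiIiIiIiIjMzMzMziIiBERERERERERERERERERERERIiIiIiIiIiIzMzMzOIVVURERERERERERERERERERERIiIiIiIiIiIjMzMzM1VVVVEREREREREREREREREREREiIiIiIiIiIiMzMzMzVVVVUREREREREREREREREREREiIiIiIiIiIiIzMzMzNVVVVRERERERERERERERERERESIiIiIiIiIiIjMzMzM1VVVVUREVVREREREREREREREiIiIiIiIiIiIjMzMzMzVVVVVVVVVVURFRERERERERERIiIiIiIiIiIiMzMzMzNVVVVVVVVVVVVVUREREVVVVRIiIiIiIiIiIiIzMzMzM1VVVVVVVVVVVVVVFVVVVVVV0iIiIiIiIiIiIiMzMzMzVVVVVVVVVVVVVVVVVVVVVV3SIiIiIiIiIiIiIjMzMzNVVVVVVVVVVVVVVVVVVVVVXd0iIiIiIiIiIiIiIzMzM0RERERFVVVVVVVVVWZmZVVd3d0iIiIiIiIiIiIiIiIiRERERERVVVVmVVVWZmZmZlXd3d3SIiIiIiIiIiIiIiJERERERFVVVmZmZmZmZmZmbd3d3dIiIiIiIiIiIiIiIpREREREVVVWZmZmZmZmZmZt3d3d0iIiIiIiIiIiIiIimZREREVVVWZmZmZmZmZmZm3d3d0iIiIiIiIiIiIiIiKZmURERERFZmZmZmZmZmZmbd3d3SIiIiIiIiIiIiIiIpmZmZRERERmZmZmZmZmZmbd3d3Qu7uyIiIiIiIiIiIimZmZlERERGZmZmZmZmZmbd3dAAu7u7uyIiIiuyIiIiKZmZmUREREZmZmZmZmZmbd3d0Au7u7u7u7u7u7IiIiIpmZmZmURERGZmZmZmZm/d3d3Xu7u7u7u7u7u7IiIiIimZmZmZRERERERmZmZv/93d3Xd7u7d7u7u7u7IiIiIiKZmZmZmURERERGZmZv//3Xd3d3d3d3e7u7u7IiIiIiIpmZmZmZlERERERv/////dd3d3d3d3d3u7u7IiIiIiIimZmZmZlERERERP/////3d3d3d3d3d3d7u7siIiIiIiKZmZmZmURERERP/////3d3d3d3d3d3d3e7siIiIiIiIpmZmZmURERERET/////d3d3d3d3d3d3d7uyIiIiIiIimZmZmZRERERERE////93d3d3d3d3dEREIrIiIiIiIiKZmZmURERERERERP///3d3d3d3dEREREIiIiIiIiIiIpmZmUREREREREREREREd3d3d3REREJCIiIiIiIiIiIimZmURERERERERERERER3d3d3REREREIiIiIiIiIiIiKqqqpERERERERERERERHd3d3dEREREQiIiIiIiIiIiLKqqqqpERERERERERERHd3d3dERERERCIiIiIiIszMzMqqqqqqREREREREREREd3d3dERERERCIiIiIiIizMzMyqqqqqqkRERERERERER3RERERERERCIiIiIiIiLMzMzKqqqqqqqkRERERERERERERERERERCIiIiIiIiIszMzMqqqqqqqqpERERERERERERERERERCIiACIiIiIszMzMyqqqqqqqqqRERERERERERERERERCIgAAACIiIszMzMzACqqqqqqqpEREREREREREREREREQgAAAAAiIizMzMzMAAqqqqqqpERERERERERERERERERAAAAAAAIizMzMzMwAAKqqqqqkREREREREREREREREREQAAAAAAizMzMzMzAAAAKqqqqRERERERERERERERERERAAAAAAizMzMzMzM"/>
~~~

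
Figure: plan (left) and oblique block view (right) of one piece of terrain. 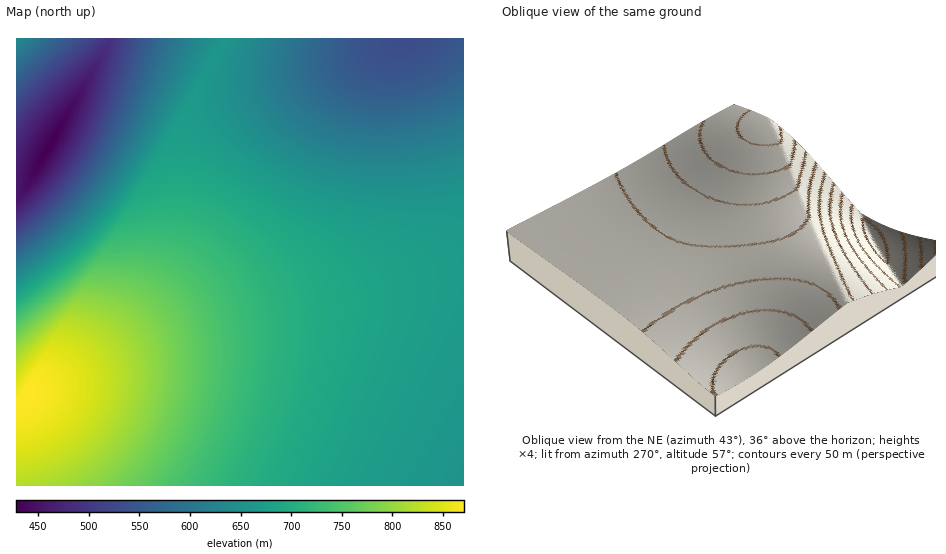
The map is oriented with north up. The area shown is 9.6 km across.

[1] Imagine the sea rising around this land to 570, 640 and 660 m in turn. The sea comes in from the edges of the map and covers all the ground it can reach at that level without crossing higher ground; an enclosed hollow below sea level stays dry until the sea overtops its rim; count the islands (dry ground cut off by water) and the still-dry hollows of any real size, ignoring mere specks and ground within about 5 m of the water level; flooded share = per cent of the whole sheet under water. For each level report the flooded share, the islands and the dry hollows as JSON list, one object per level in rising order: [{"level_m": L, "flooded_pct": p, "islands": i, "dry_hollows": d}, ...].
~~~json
[{"level_m": 570, "flooded_pct": 13, "islands": 0, "dry_hollows": 0}, {"level_m": 640, "flooded_pct": 27, "islands": 0, "dry_hollows": 0}, {"level_m": 660, "flooded_pct": 34, "islands": 0, "dry_hollows": 0}]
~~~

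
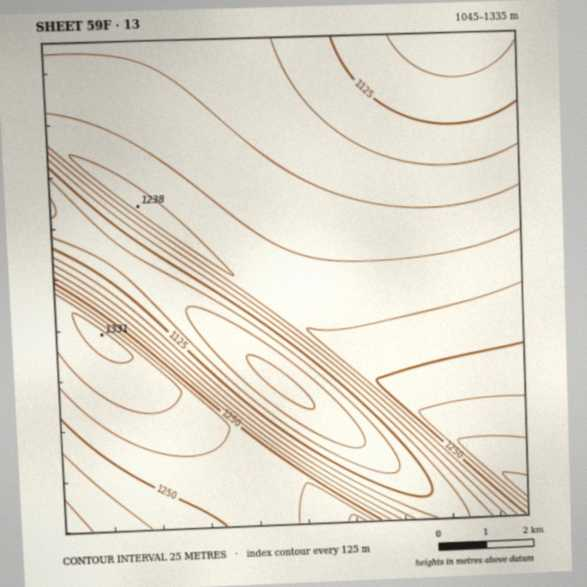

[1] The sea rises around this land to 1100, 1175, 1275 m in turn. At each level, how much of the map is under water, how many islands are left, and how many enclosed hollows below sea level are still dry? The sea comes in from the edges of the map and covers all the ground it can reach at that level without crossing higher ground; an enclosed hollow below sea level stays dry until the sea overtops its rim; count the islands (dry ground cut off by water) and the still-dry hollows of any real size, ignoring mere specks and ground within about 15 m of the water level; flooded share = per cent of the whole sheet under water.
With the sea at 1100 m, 10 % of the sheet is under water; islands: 0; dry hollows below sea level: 0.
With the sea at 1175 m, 40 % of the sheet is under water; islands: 0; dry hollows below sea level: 0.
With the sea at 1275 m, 90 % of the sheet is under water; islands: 0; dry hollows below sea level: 0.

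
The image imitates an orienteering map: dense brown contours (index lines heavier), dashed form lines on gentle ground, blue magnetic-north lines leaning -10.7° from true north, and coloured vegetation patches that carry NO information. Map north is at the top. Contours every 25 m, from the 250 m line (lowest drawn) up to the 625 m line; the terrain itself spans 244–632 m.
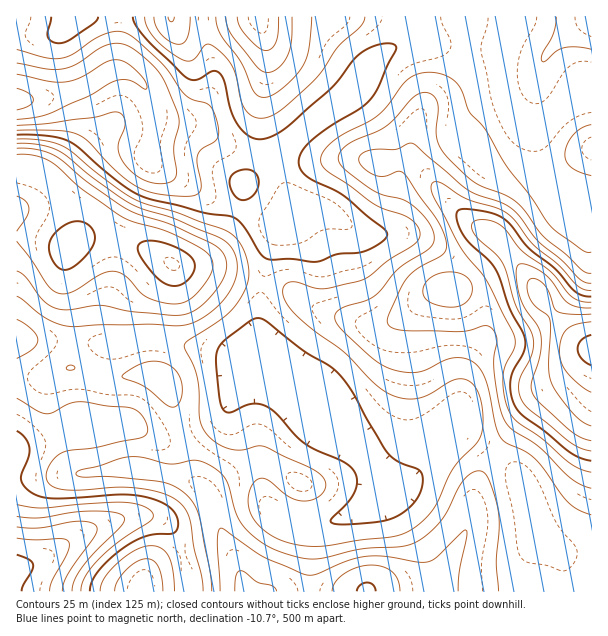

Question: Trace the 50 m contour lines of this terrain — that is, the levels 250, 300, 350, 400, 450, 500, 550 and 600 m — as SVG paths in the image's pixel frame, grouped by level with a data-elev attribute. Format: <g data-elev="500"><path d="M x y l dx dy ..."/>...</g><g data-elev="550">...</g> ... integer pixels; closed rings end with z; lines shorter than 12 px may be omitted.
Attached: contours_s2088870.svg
<g data-elev="250"><path d="M17 555l12 5 4 4-1 6-9 15-1 6"/></g><g data-elev="300"><path d="M17 527l22 1 41-7 10 1 6 4 1 4-1 4-28 39-4 9-2 9"/><path d="M17 74l33 7 16 1 17-6 24-14 10-2 8 2 10 7 9 11 3 7-1 2-2 0-15-9-12 0-9 4-20 12-38 17-14 4-19 2"/></g><g data-elev="350"><path d="M17 505l25 3 44-4 39-2 16 3 11 7 1 4-2 5-32 21-24 21-10 15-4 13"/><path d="M17 49l28 9 15 0 13-4 20-14 11-6 12-3 10 2 11 7 25 23 24 33 8 4 12 3 4 3 6 11 3 15-3 8-14 9-4 6-1 9 4 21-1 6-5 4-10 1-29-2-20-8-21-16-28-29-10-7-18-3-42-1"/></g><g data-elev="400"><path d="M175 591l-2-21-4-13-7-8-10-3-15 3-18 13-14 16-4 7-1 6"/><path d="M17 398l19 12 9 4 8-1 16-9 11-2 27 4 22 2 11 5 4 6 3 7 0 6-3 4-47 11-26 3-9 3-7 5-6 7-3 8 1 7 5 6 10 3 15 1 37-3 20 1 25 4 17 8 9 8 5 11 4 30 8 27 1 15"/><path d="M17 319l14 10 5 6 2 4-1 5-4 5-16 9"/><path d="M591 252l-4 0-5-2-24-17-9-8-18-28-25-32-21-36-15-17-11-26-6-6-8-5-17-3-9 2-8 3-8 7-15 21-10 10-10 7-26 13-14 11-6 7-1 6 1 6 4 5 49 35 28 10 8 4 8 9 1 9-7 8-24 15-20 16-9 5-37 8-9-1-18-6-8 1-3 2-2 5 3 12 6 9 11 10 39 30 33 33 17 11 13 4 12-1 12-4 26-14 7-1 8 3 6 6 4 10 3 13 0 14-4 15-26 28-19 40-9 11-12 10-11 5-13 3-29 3-37 6-26-1-13-4-11-4-10-7-7-8-5-7-3-9 0-9 3-9 6-8 7-2 6 3 21 17 8 3 9 0 9-3 6-6 3-7-2-6-12-10-46-22-8-1-15 4-10 0-12-5-11-7-6-7-4-9-3-44-3-12-10-19 4-6 40-27 8-9 8-12 4-12 1-12-4-15-6-12-7-8-10-5-47-17-31-9-12-5-22-15-38-31-10-6-20-6-25-1"/><path d="M591 125l-10 4-8 6-6 9-2 11 2 7 5 6 7 4 12 4"/><path d="M145 17l2 10 8 11 12 12 15 9 6 2 4-1 5-4 7-10 3-2 5 1 7 6 9 9 6 9 7 30 4 10 7 7 9 2 9-2 9-5 33-28 10-12 16-24 23-21 4-9"/><path d="M556 17l-2 15-11 21-1 8 3 0 11-10 8-3 12-1 15 2"/></g><g data-elev="450"><path d="M458 591l2-22 7-33 0-5-2-1-27 26-9 5-9 1-34-6-20 0-16 4-32 14-9 1-7-2-38-16-43-29-3 5-1 9 3 49"/><path d="M591 283l-6-1-5-3-19-19-21-17-20-27-8-7-11-6-22-8-12-6-53-45-6 0-13 6-26 0-6 3-3 3-1 5 2 4 7 6 7 4 9 1 14-5 6 2 33 46 6 12 3 11 0 7-3 5-26 15-12 12-17 34 0 9 7 5 15 2 51 1 24-6 6 1 3 5 3 6-3 21 0 15 5 31 7 17 7 8 27 18 32 31 9 6 10 3"/><path d="M17 271l9 6 18 24 13 8 12 1 32-5 30 6 46 4 15-3 15-12 15-19 5-15-3-12-11-10-42-19-33-11-12-5-37-26-27-22-9-6-17-6-19-1"/><path d="M168 17l3 5 2-1 1-4"/><path d="M226 17l2 10 6 11 23 29 6 4 4 2 11-5 9-12 4-15 1-24"/></g><g data-elev="500"><path d="M376 591l-3-6-5-2-8 2-3 6"/><path d="M591 297l-9-2-9-5-18-21-27-21-17-23-8-7-11-5-16-3-14-1-5 3 0 10 7 14 7 9 19 16 7 10 12 37 15 28 1 8-1 7-11 20-2 9 0 13 4 13 8 10 22 15 24 21 10 6 12 3"/><path d="M169 285l11 0 9-6 6-12-3-9-9-7-18-8-15-2-10 2-2 3 0 5 6 10 14 17z"/><path d="M60 269l6 1 8-3 10-9 8-10 3-8 0-6-3-6-5-4-9-3-9 2-10 6-7 8-3 8 1 8 4 10z"/></g><g data-elev="550"><path d="M591 308l-12-1-9-3-7-5-11-17-9-9-16-8-6-1-3 2-2 13 5 20 4 10 13 17 3 10-1 20-9 27 2 10 6 9 31 29 11 6 10 4"/></g><g data-elev="600"><path d="M591 322l-15 2-9 5-5 9-3 13 2 11 6 10 12 13 12 7"/></g>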